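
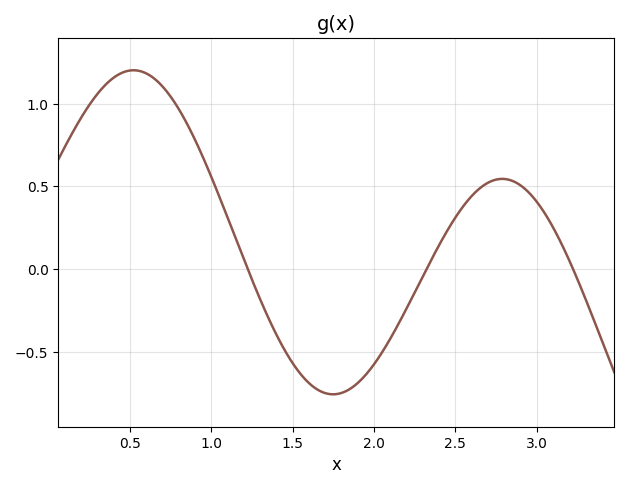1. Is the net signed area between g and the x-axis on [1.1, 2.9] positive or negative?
negative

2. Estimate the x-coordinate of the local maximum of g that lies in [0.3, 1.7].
0.5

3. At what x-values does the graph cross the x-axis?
1.2, 2.3, 3.2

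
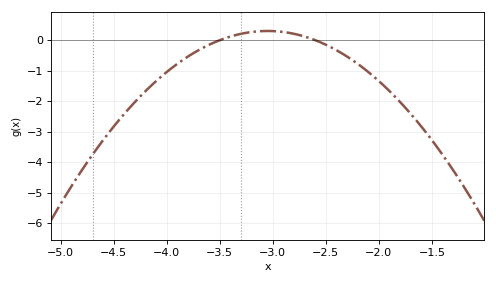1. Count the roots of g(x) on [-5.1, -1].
2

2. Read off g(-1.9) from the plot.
-1.67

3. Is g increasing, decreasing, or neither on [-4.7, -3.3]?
increasing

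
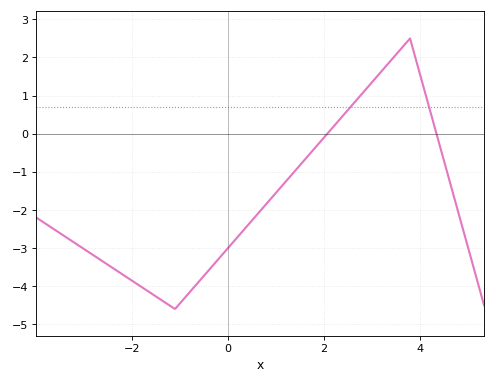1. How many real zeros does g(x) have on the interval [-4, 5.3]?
2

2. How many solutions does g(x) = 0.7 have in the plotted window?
2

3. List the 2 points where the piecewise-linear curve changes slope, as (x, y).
(-1.1, -4.6); (3.8, 2.5)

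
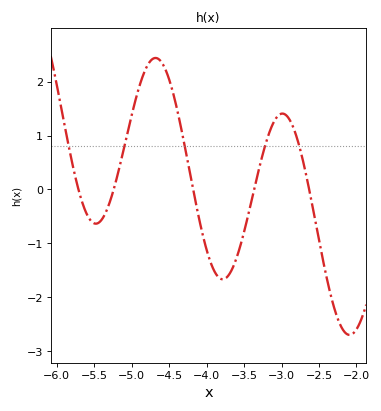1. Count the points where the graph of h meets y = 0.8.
5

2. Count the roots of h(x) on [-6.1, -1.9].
5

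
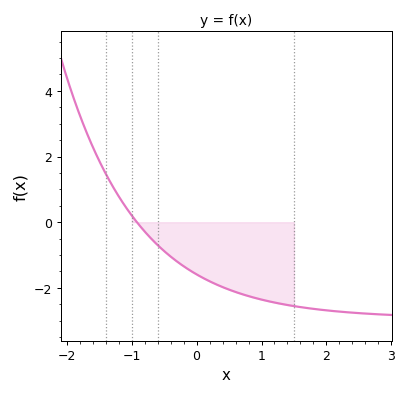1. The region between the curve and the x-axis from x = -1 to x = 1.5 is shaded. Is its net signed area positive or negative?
negative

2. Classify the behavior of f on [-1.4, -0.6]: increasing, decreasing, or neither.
decreasing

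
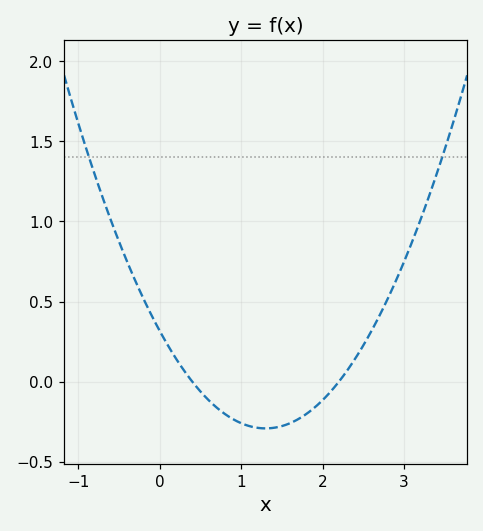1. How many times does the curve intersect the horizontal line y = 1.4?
2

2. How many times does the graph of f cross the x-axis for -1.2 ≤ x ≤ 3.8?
2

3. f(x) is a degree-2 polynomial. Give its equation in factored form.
y = 0.36(x - 0.4)(x - 2.2)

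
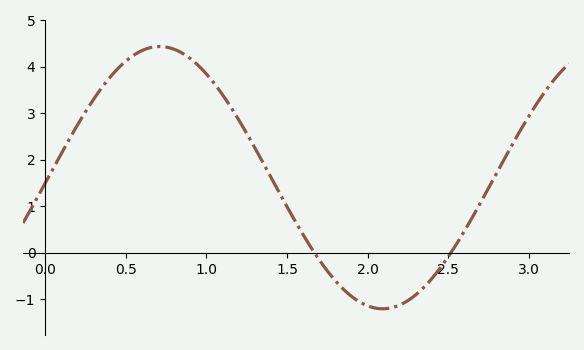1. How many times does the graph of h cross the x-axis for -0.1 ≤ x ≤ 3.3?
2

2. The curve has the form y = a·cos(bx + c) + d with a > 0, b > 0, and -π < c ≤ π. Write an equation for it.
y = 2.82cos(2.3x - 1.6) + 1.62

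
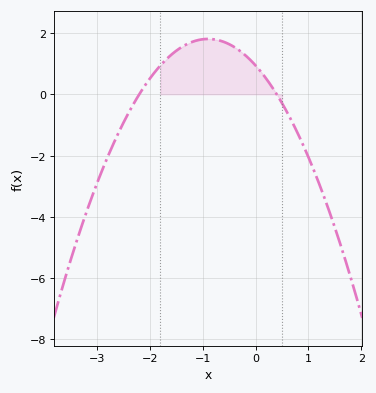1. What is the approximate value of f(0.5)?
-0.289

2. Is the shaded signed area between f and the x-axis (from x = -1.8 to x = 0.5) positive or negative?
positive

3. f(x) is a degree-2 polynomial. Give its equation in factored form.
y = -1.07(x + 2.2)(x - 0.4)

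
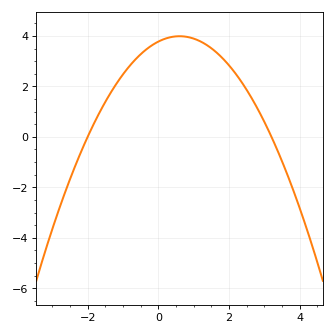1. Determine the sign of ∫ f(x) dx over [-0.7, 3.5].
positive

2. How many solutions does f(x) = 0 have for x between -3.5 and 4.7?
2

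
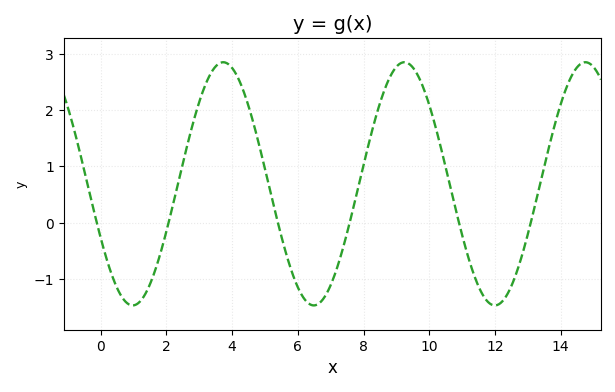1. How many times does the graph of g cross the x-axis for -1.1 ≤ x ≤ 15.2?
6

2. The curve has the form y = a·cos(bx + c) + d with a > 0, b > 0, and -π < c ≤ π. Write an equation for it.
y = 2.16cos(1.14x + 2.03) + 0.69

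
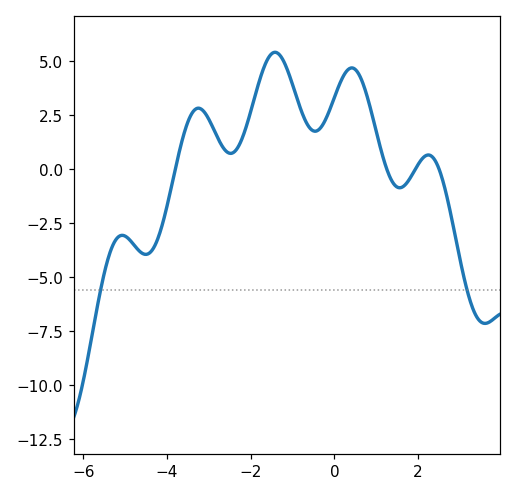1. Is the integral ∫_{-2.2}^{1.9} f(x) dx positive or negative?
positive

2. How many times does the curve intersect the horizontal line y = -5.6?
2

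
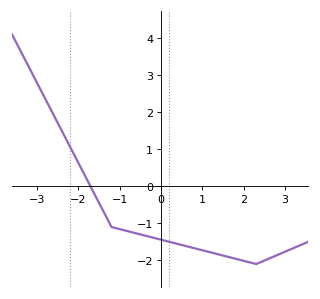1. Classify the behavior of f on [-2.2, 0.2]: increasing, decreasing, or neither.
decreasing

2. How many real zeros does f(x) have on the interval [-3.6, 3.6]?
1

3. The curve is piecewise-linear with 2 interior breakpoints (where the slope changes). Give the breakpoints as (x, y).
(-1.2, -1.1); (2.3, -2.1)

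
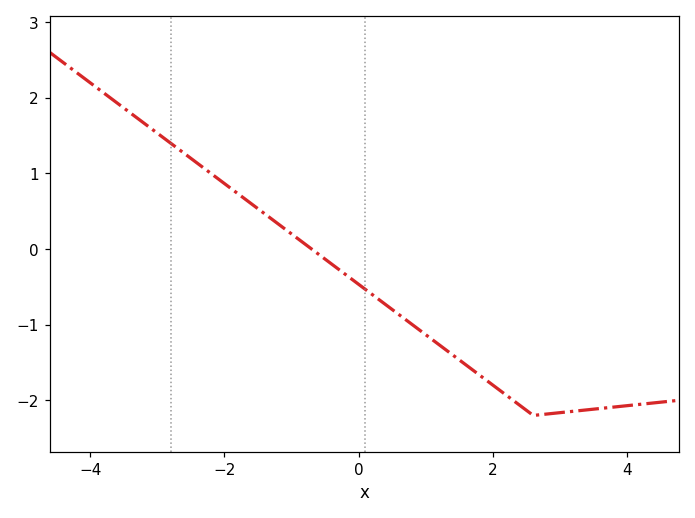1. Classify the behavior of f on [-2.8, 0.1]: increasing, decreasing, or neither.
decreasing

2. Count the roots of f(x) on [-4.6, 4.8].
1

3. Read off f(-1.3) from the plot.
0.399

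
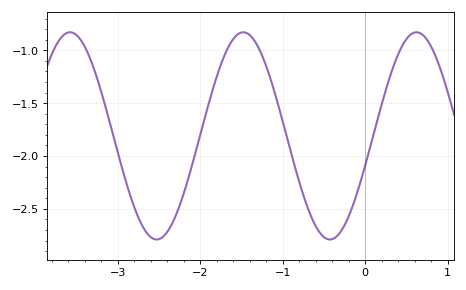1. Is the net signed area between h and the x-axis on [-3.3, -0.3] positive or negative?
negative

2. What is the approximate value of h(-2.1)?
-2.1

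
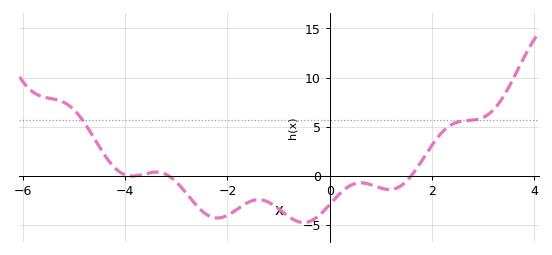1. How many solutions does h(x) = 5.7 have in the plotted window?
2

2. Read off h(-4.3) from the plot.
1.42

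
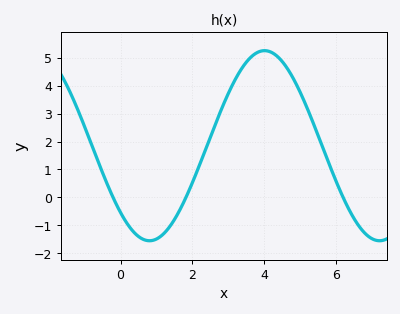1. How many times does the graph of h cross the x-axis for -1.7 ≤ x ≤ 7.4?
3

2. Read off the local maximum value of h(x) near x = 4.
5.2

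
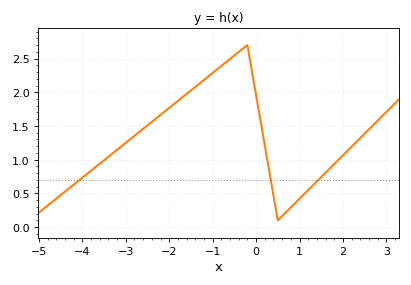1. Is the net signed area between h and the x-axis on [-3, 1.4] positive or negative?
positive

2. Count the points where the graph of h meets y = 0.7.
3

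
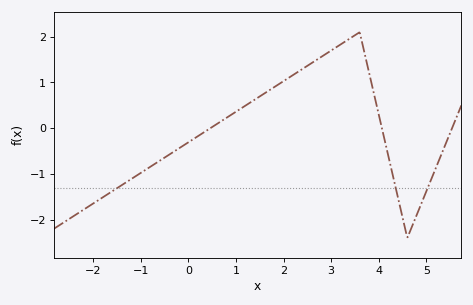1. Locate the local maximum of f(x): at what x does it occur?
3.6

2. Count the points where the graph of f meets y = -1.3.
3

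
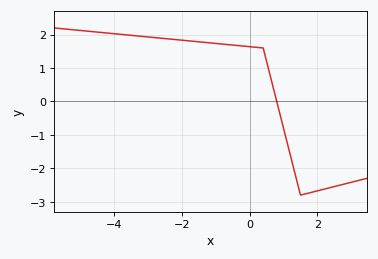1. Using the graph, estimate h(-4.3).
2.06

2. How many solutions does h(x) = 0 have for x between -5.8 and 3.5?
1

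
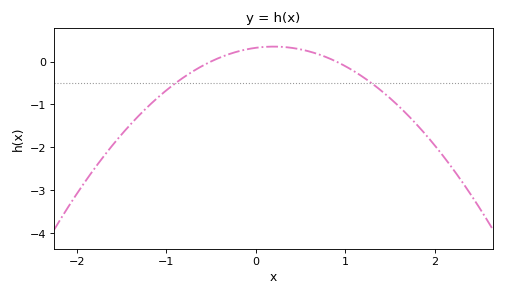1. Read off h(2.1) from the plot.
-2.2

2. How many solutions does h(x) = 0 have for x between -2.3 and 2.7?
2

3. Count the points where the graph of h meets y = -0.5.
2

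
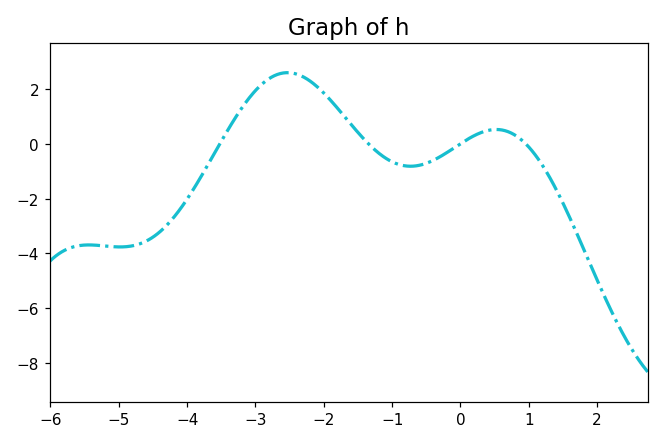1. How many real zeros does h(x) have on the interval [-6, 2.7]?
4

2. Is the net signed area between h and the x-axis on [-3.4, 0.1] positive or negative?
positive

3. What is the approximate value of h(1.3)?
-1.2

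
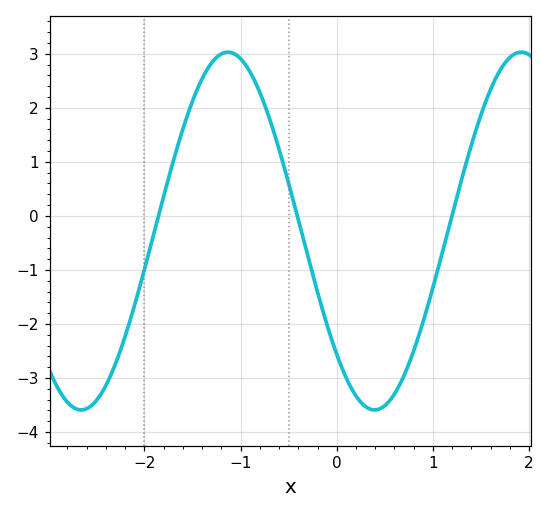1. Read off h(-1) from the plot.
2.91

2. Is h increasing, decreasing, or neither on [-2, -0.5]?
neither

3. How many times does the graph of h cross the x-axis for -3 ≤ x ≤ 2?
3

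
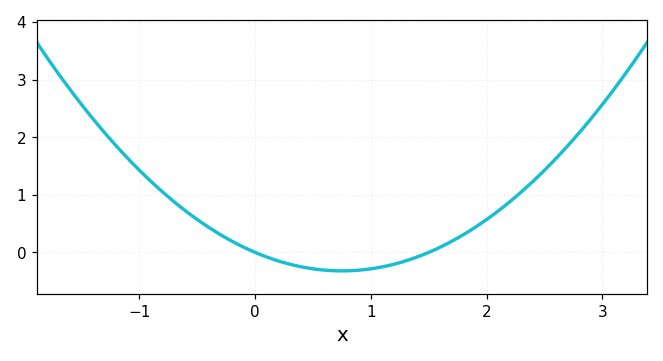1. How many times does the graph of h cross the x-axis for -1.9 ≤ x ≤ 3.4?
2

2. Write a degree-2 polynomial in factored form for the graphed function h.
y = 0.57(x - 0)(x - 1.5)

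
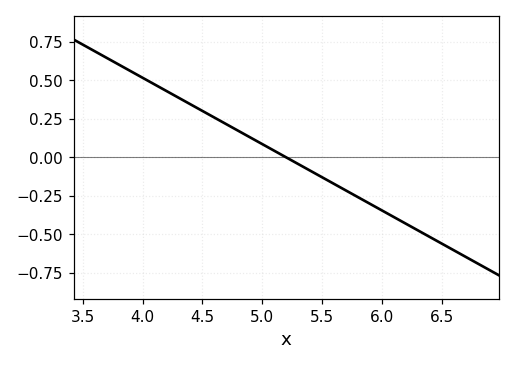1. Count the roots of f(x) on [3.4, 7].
1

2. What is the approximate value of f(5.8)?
-0.26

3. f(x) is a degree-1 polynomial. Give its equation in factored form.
y = -0.43(x - 5.2)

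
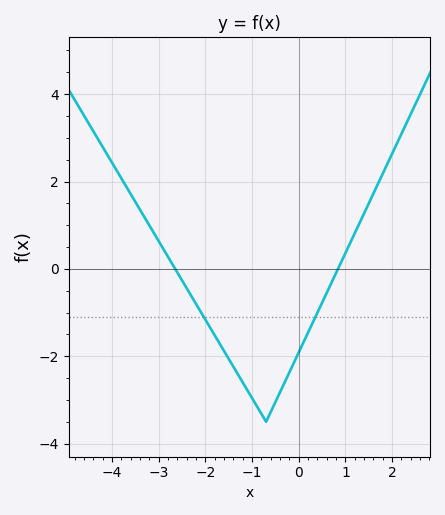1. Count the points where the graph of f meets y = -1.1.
2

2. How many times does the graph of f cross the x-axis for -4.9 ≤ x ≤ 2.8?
2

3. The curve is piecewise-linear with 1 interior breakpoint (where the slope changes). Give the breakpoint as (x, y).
(-0.7, -3.5)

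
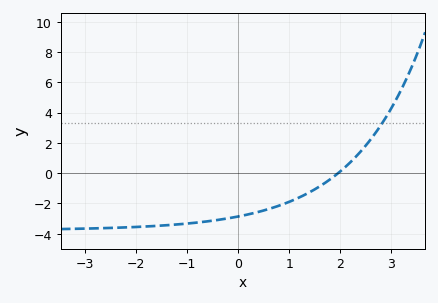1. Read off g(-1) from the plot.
-3.4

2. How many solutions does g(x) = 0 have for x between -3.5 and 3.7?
1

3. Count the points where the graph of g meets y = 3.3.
1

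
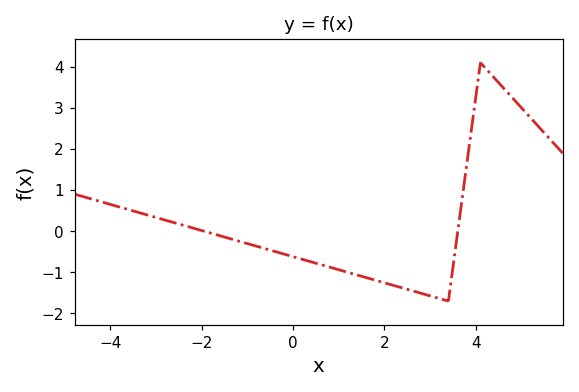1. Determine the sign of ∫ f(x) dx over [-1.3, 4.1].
negative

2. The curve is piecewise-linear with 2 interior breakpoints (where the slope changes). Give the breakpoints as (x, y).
(3.4, -1.7); (4.1, 4.1)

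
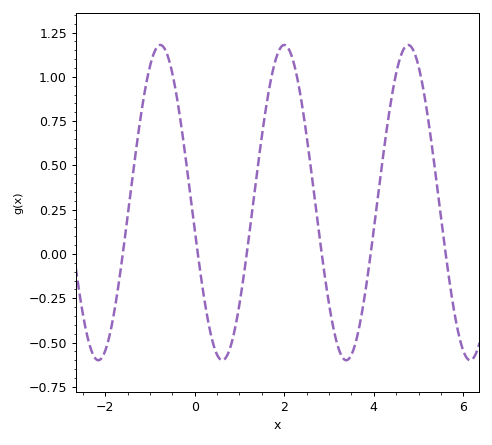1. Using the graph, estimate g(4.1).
0.337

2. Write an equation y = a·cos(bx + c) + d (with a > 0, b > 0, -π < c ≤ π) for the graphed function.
y = 0.89cos(2.27x + 1.74) + 0.29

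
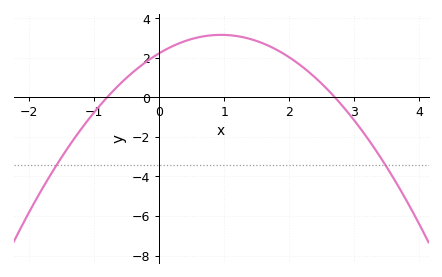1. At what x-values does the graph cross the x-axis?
-0.8, 2.7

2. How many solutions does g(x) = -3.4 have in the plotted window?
2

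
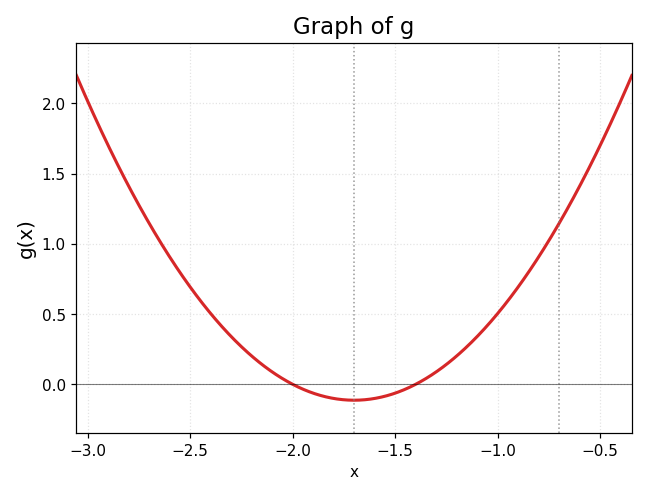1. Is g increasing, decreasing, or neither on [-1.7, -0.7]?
increasing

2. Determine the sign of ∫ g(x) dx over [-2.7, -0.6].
positive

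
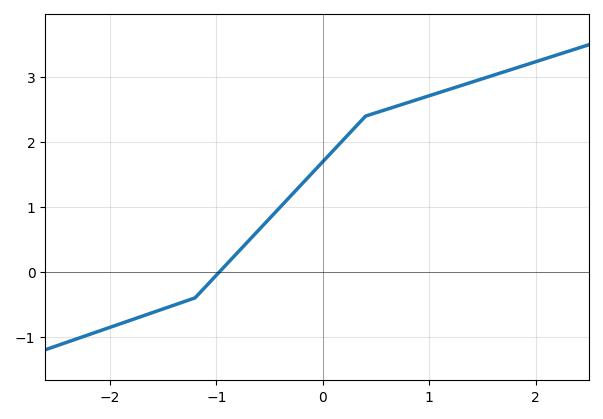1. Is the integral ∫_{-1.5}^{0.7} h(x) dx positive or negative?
positive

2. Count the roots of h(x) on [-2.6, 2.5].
1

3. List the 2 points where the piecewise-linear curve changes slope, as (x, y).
(-1.2, -0.4); (0.4, 2.4)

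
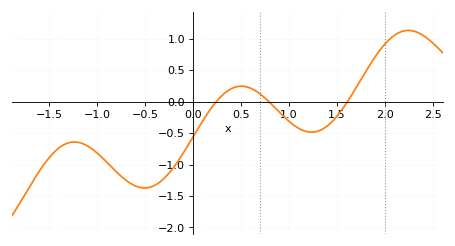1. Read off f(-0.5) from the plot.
-1.37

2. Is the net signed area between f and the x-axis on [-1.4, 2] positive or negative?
negative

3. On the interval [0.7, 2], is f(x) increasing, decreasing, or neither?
neither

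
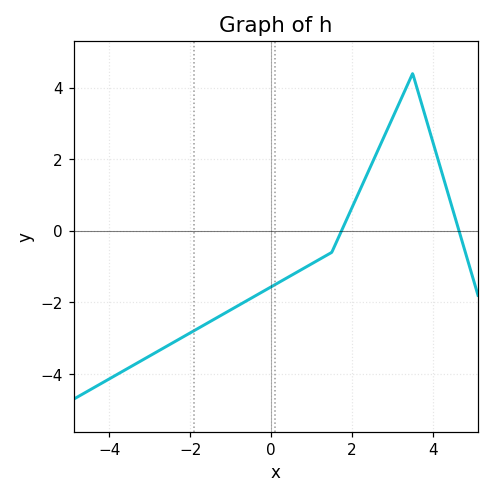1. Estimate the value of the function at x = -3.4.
-3.75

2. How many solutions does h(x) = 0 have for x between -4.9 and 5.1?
2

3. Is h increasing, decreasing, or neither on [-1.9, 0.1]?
increasing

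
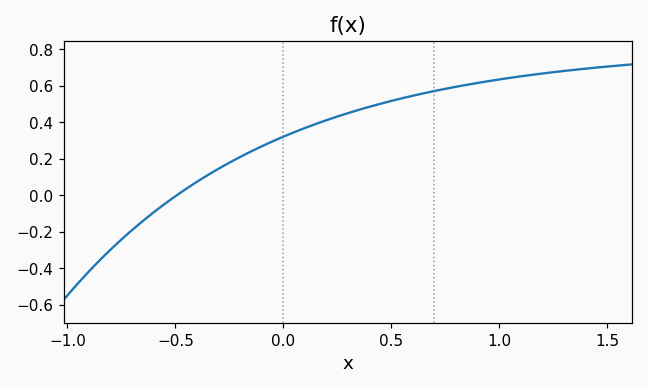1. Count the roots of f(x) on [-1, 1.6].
1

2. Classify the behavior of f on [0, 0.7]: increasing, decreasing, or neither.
increasing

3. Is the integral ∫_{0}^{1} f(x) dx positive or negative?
positive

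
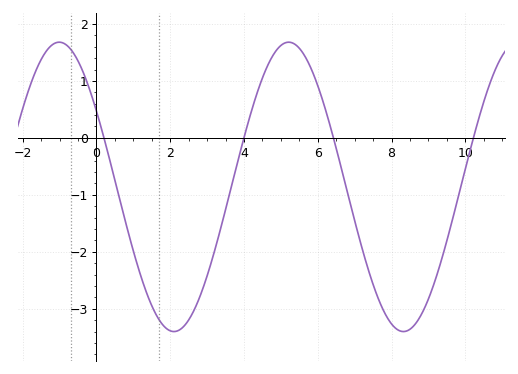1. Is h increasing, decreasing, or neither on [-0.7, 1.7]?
decreasing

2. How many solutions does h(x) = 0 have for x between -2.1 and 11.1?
4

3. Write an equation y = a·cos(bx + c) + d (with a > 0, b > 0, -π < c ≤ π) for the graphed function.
y = 2.54cos(1.01x + 1.02) - 0.86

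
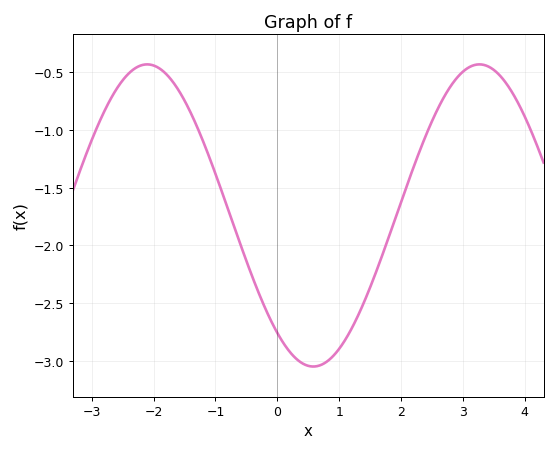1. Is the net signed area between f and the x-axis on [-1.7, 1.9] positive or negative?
negative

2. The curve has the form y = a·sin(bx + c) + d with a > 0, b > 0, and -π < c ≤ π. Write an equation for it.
y = 1.31sin(1.2x - 2.3) - 1.74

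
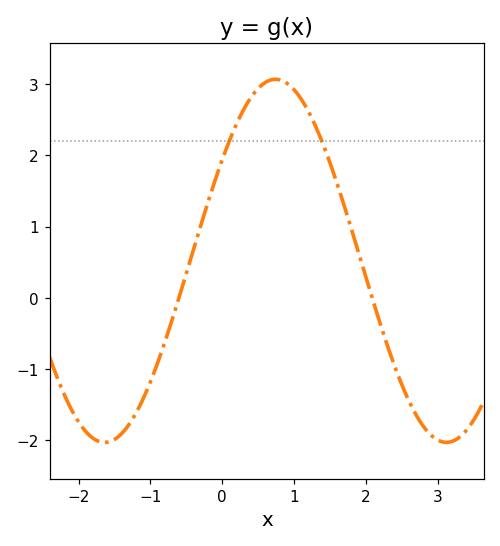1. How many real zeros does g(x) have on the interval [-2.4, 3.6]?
2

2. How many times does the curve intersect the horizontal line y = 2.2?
2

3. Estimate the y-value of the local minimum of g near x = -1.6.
-2.03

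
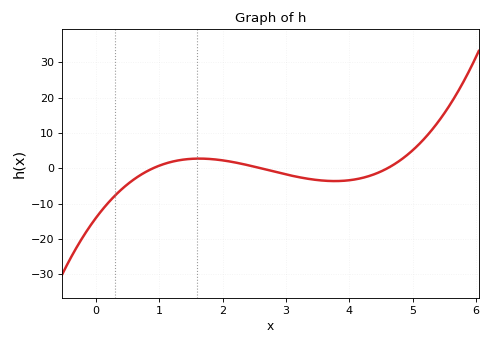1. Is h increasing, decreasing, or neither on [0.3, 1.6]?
increasing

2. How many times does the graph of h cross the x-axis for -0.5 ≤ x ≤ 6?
3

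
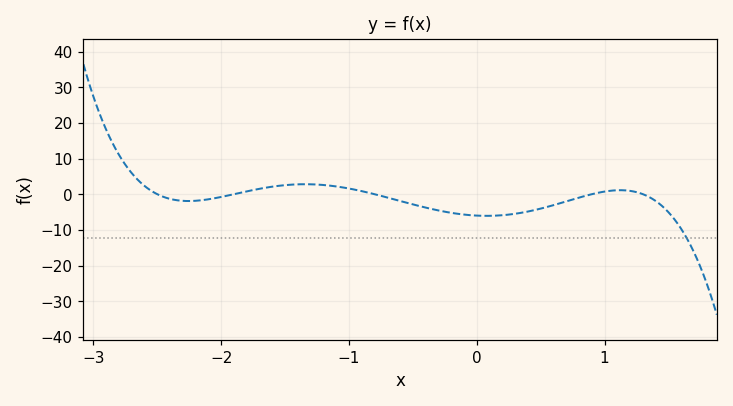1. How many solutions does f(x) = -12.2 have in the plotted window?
1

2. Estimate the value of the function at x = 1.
1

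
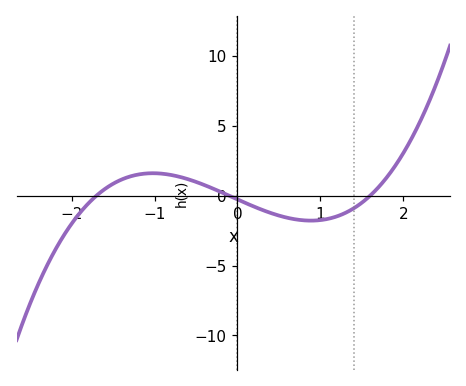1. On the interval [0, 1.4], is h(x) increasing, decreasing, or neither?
neither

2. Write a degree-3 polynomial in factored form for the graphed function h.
y = 0.98(x + 1.7)(x + 0.1)(x - 1.6)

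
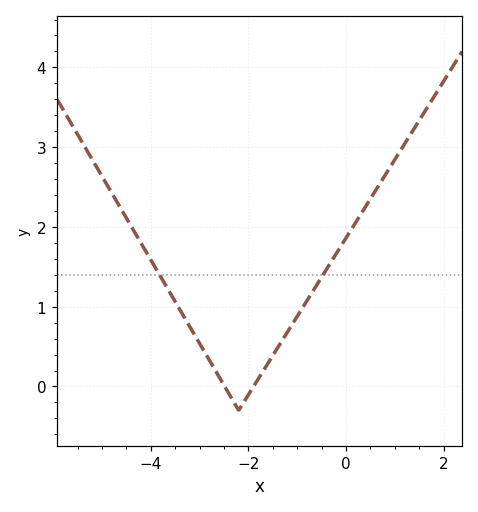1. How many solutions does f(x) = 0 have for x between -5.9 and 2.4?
2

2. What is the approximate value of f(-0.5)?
1.4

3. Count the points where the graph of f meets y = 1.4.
2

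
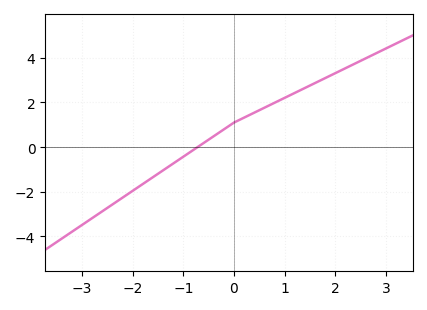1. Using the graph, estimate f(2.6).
4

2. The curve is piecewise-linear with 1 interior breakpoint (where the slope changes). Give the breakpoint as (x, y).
(0, 1.1)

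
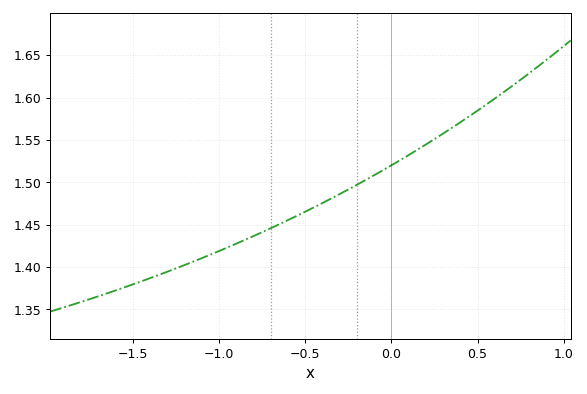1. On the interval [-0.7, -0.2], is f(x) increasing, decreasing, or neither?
increasing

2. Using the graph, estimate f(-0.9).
1.43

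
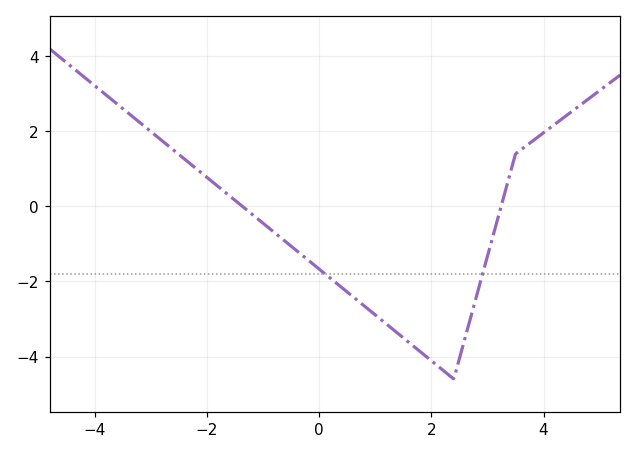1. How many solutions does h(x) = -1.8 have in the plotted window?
2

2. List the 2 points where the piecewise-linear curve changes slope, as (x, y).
(2.4, -4.6); (3.5, 1.4)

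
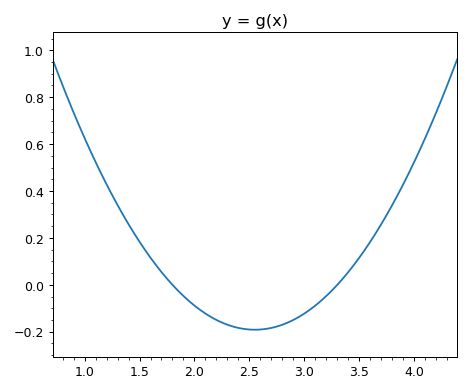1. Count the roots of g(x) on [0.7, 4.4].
2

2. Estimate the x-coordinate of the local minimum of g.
2.55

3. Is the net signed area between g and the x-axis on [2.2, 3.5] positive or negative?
negative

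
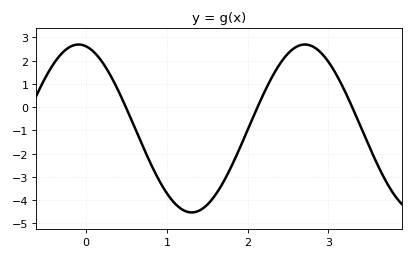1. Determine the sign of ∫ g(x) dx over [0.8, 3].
negative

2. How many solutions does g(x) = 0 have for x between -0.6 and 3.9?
3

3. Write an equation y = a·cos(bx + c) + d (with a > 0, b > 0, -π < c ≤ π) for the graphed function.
y = 3.61cos(2.2x + 0.21) - 0.92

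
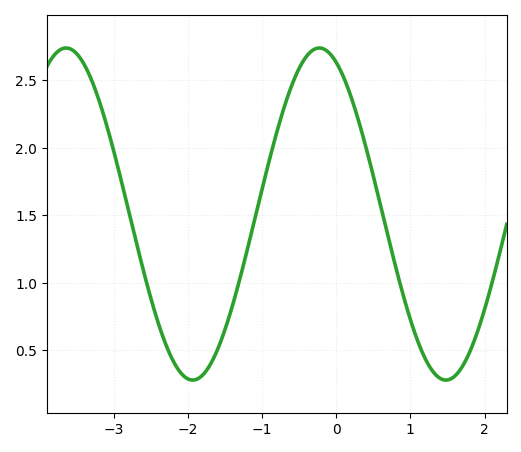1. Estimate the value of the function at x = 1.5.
0.281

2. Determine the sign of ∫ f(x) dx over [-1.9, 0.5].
positive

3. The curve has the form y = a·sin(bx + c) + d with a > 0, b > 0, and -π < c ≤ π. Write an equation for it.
y = 1.23sin(1.84x + 1.99) + 1.51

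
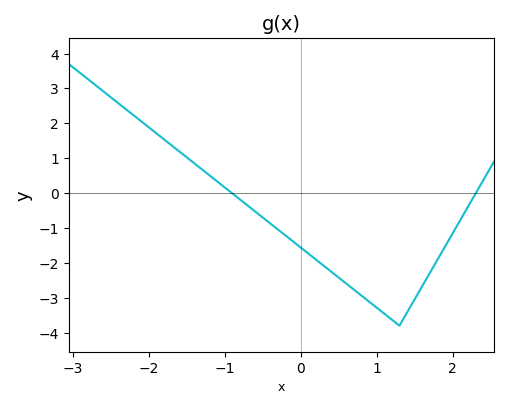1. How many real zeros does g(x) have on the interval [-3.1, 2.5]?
2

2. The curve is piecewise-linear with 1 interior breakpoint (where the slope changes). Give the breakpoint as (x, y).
(1.3, -3.8)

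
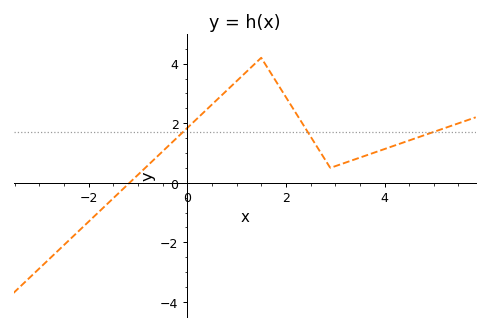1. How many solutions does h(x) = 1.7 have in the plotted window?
3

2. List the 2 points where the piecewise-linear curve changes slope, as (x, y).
(1.5, 4.2); (2.9, 0.5)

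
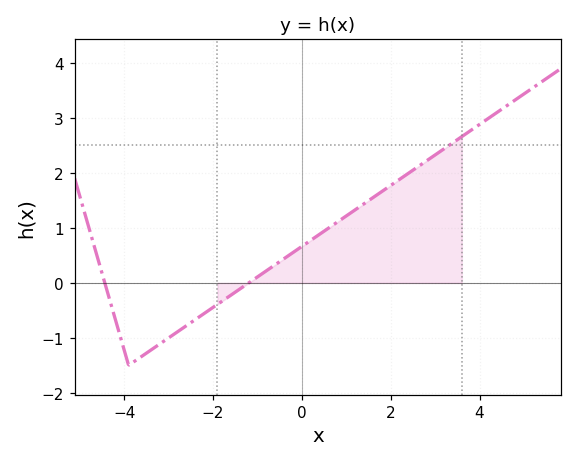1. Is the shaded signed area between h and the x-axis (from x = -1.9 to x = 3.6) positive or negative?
positive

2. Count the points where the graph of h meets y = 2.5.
1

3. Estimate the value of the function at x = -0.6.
0.33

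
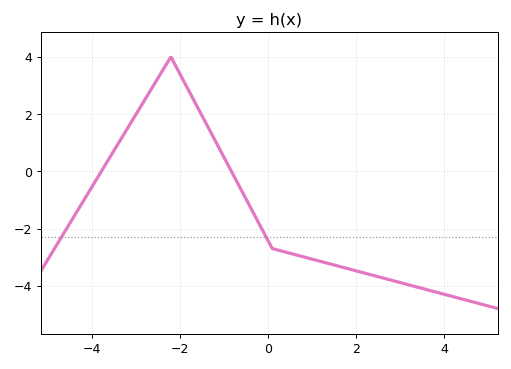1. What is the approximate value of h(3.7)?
-4.17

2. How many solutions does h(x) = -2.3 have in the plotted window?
2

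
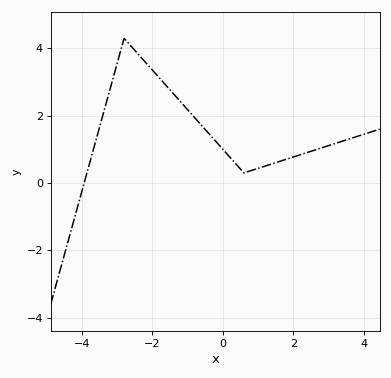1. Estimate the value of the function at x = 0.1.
0.888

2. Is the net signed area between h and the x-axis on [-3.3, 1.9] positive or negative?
positive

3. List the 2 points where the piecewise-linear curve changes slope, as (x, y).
(-2.8, 4.3); (0.6, 0.3)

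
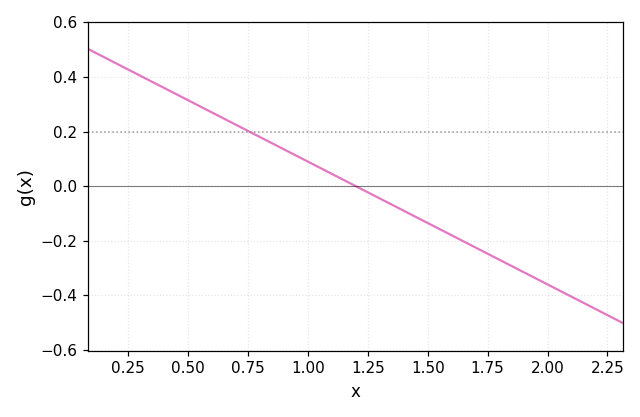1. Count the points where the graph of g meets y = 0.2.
1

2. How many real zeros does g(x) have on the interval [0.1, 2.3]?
1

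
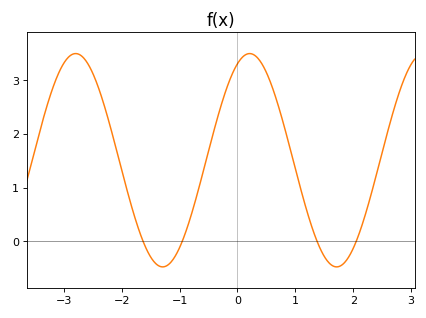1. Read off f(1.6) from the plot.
-0.424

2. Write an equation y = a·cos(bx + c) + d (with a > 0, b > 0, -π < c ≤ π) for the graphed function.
y = 1.99cos(2.09x - 0.44) + 1.51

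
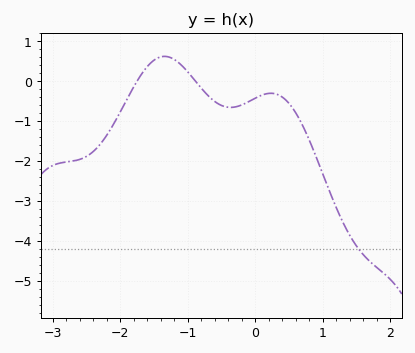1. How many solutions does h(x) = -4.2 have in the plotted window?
1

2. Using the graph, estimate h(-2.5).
-1.9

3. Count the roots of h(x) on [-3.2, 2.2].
2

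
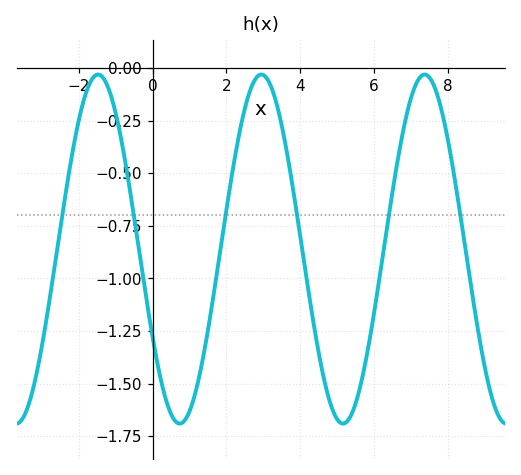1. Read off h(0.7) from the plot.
-1.69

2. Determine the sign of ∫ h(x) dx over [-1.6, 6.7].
negative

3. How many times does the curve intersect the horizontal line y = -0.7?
6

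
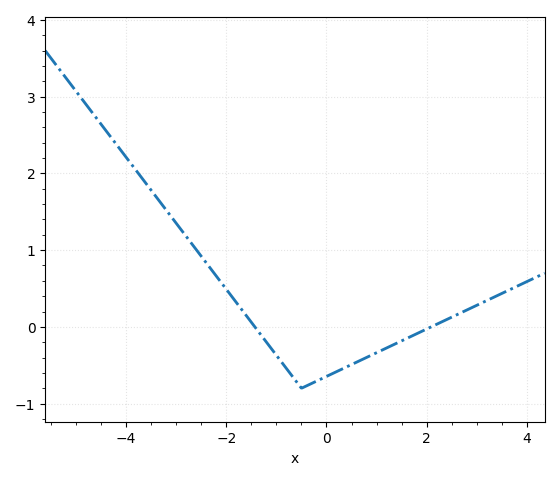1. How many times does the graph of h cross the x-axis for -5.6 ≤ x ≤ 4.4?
2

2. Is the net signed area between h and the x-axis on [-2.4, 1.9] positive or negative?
negative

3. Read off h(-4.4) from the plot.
2.55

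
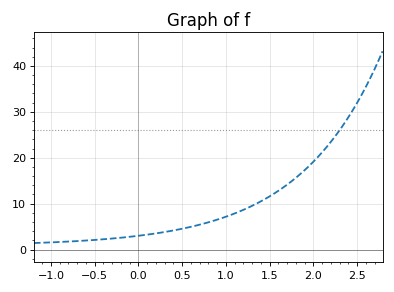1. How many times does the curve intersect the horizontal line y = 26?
1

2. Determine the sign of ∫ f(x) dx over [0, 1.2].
positive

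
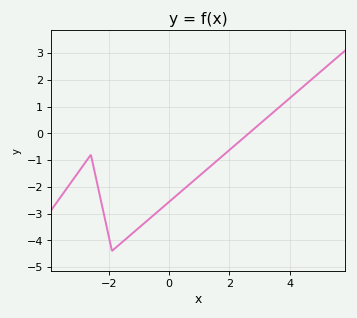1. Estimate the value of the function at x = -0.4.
-2.9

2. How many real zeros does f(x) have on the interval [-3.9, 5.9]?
1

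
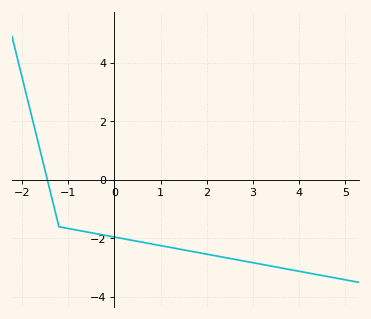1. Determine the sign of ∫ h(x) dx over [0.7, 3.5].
negative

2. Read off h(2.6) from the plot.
-2.71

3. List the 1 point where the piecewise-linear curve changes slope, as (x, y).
(-1.2, -1.6)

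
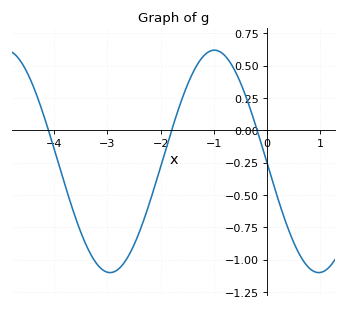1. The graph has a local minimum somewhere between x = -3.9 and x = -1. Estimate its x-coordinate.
-3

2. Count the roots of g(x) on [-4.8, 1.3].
3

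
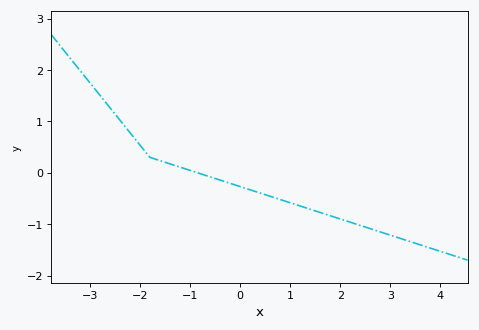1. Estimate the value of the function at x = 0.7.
-0.5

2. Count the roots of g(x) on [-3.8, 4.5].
1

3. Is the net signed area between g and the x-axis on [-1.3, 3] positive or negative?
negative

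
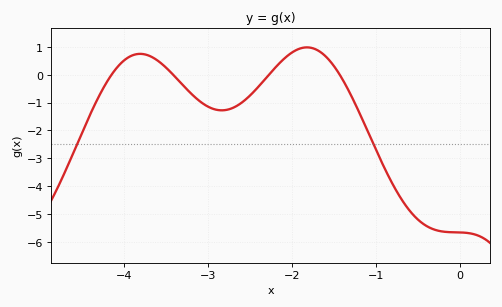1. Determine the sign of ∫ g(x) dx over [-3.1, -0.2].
negative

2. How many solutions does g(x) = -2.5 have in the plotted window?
2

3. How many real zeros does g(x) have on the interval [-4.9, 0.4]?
4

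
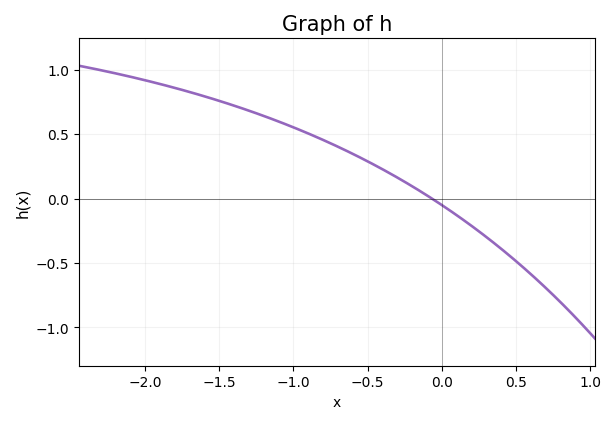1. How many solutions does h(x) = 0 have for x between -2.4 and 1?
1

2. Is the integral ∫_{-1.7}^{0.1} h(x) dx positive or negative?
positive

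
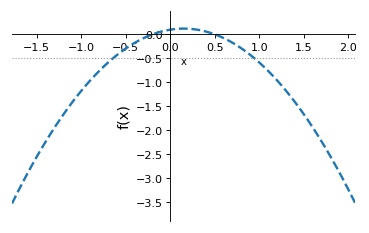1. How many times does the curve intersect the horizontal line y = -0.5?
2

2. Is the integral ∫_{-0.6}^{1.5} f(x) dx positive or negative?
negative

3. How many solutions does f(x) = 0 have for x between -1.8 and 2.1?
2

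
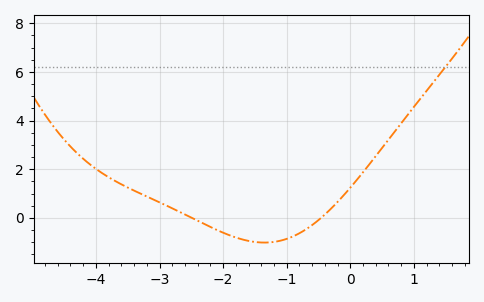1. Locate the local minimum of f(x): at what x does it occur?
-1.35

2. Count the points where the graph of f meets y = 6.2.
1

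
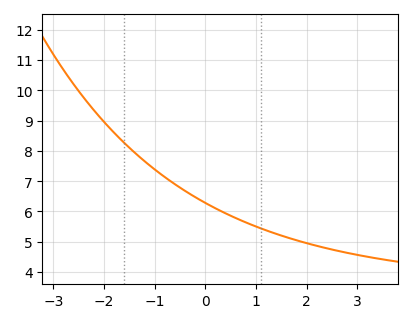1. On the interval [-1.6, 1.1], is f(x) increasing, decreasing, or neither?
decreasing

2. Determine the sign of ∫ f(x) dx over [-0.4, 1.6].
positive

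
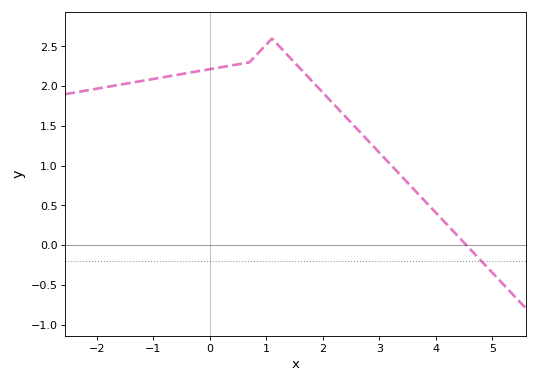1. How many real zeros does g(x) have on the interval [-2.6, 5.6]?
1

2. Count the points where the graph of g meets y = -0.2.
1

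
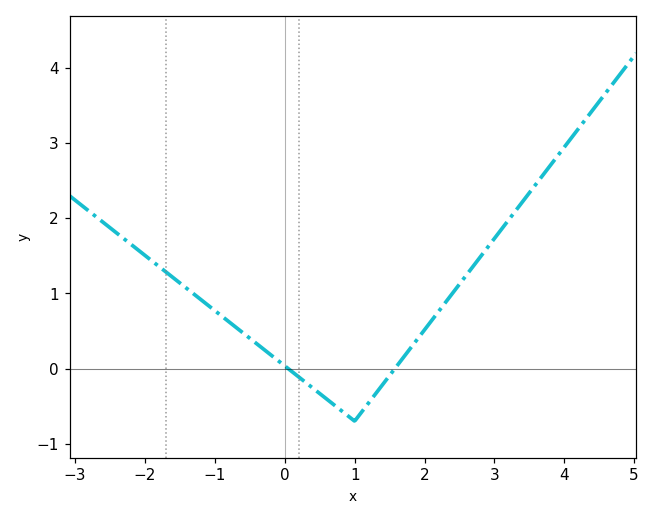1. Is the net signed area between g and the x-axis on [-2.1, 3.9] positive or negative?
positive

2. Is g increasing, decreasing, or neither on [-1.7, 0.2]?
decreasing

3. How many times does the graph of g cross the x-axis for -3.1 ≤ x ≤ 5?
2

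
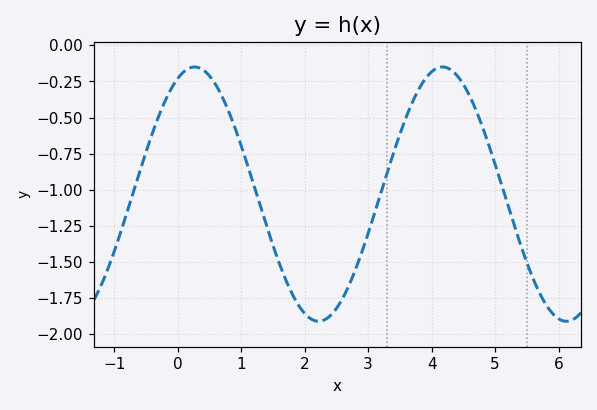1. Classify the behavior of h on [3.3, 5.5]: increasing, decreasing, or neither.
neither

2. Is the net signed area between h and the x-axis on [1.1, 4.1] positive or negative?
negative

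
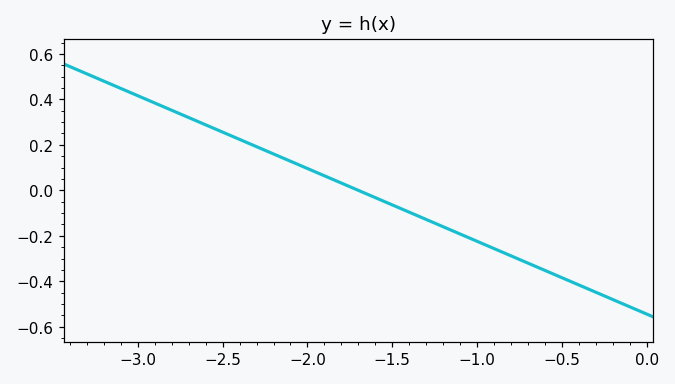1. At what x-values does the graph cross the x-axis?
-1.7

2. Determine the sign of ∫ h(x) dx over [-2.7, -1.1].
positive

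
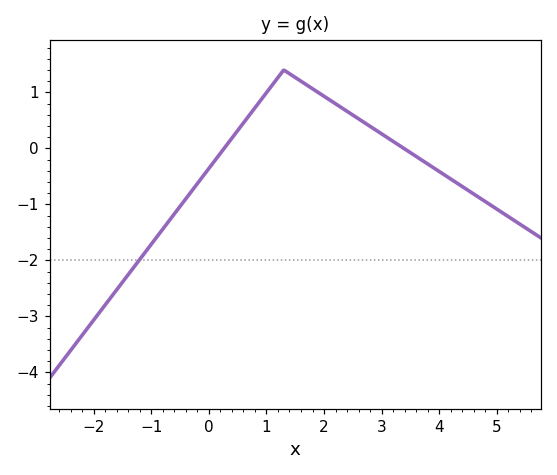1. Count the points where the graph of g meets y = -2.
1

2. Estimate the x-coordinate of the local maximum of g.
1.4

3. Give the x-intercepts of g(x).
0.2, 3.4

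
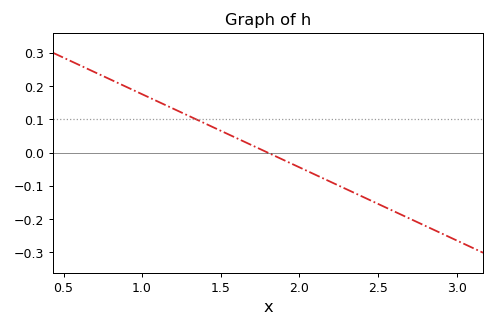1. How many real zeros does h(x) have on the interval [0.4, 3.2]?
1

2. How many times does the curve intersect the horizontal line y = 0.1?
1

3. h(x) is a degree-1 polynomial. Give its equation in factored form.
y = -0.22(x - 1.8)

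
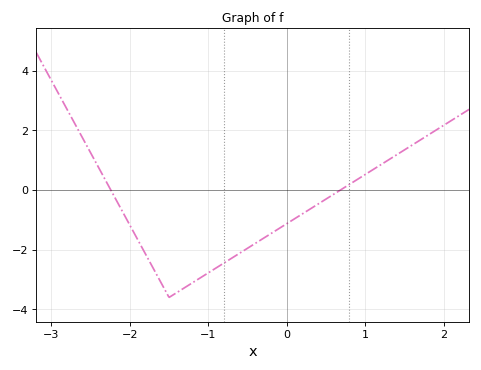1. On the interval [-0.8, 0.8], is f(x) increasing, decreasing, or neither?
increasing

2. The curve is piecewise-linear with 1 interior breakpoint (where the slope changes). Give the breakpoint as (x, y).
(-1.5, -3.6)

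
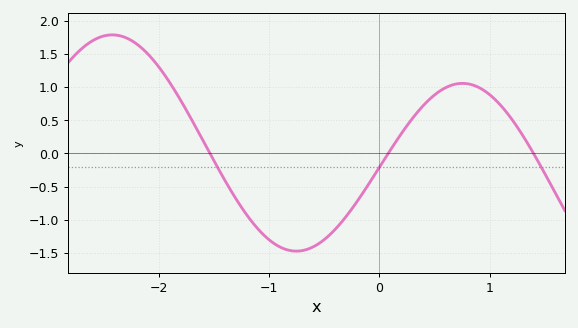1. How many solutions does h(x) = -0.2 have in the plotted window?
3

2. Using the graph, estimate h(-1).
-1.3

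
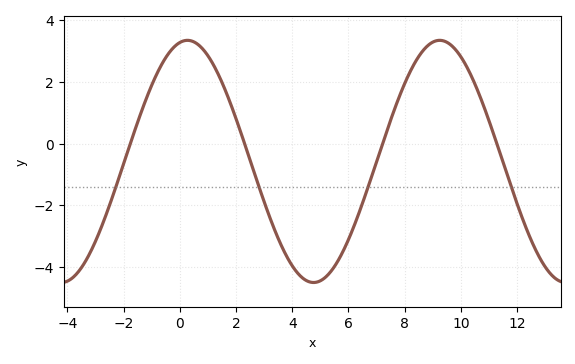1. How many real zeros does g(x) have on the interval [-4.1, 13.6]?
4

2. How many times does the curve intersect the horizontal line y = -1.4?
4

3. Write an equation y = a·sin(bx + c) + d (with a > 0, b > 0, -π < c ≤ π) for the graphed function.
y = 3.92sin(0.7x + 1.38) - 0.58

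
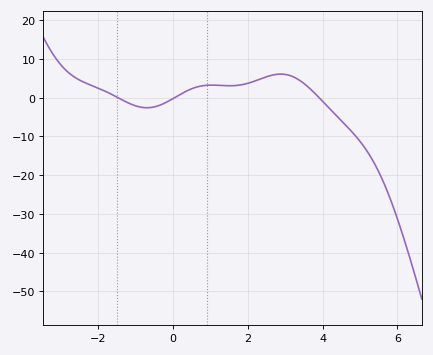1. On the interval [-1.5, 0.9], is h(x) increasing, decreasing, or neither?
neither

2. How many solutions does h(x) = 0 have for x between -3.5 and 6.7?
3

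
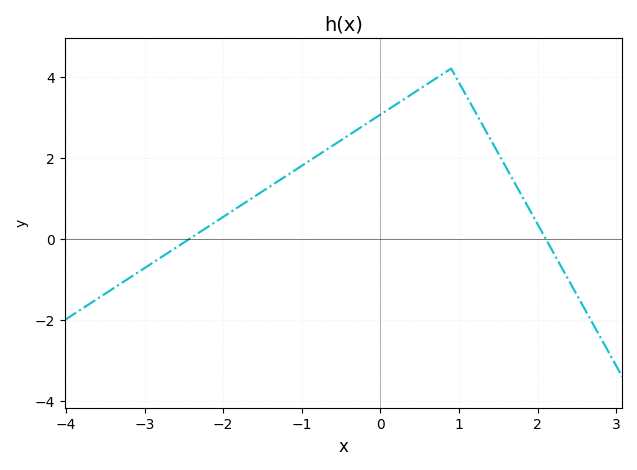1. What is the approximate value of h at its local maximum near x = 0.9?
4.2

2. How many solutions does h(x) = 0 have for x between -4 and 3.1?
2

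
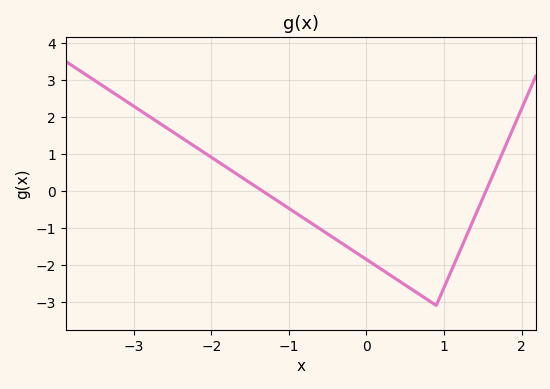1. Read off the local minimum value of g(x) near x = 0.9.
-3.1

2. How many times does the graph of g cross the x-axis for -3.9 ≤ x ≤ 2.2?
2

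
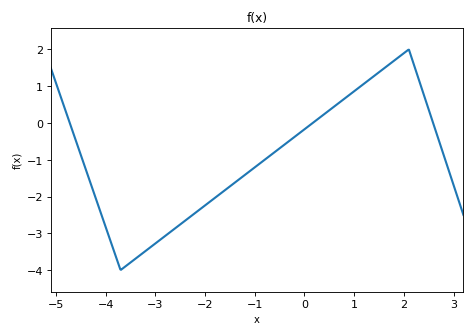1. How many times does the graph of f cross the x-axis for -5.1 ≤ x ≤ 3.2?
3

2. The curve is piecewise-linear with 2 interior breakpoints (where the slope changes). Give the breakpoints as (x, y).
(-3.7, -4); (2.1, 2)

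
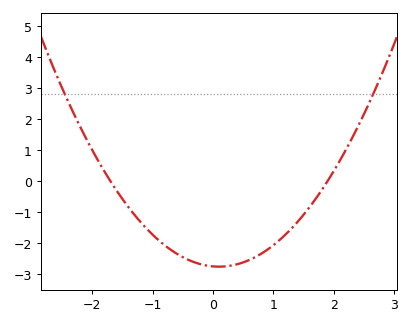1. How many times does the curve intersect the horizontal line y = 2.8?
2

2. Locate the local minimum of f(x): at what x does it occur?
0.1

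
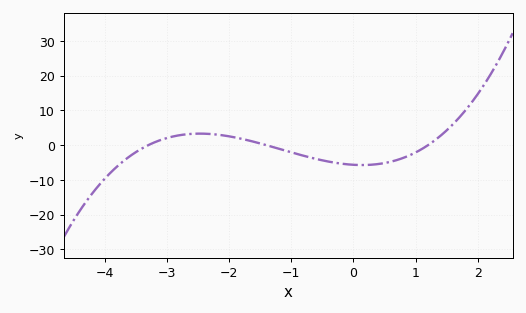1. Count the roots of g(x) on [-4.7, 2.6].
3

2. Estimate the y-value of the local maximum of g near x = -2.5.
3.32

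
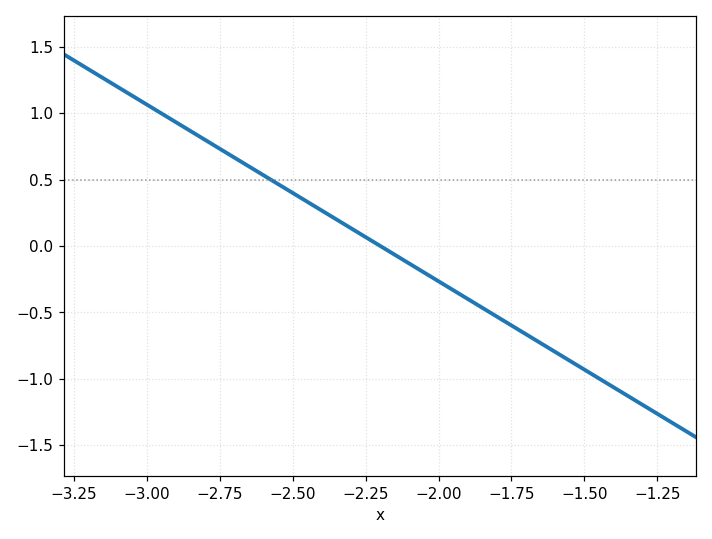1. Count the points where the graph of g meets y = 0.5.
1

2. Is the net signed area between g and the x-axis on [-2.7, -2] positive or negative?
positive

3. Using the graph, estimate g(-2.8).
0.798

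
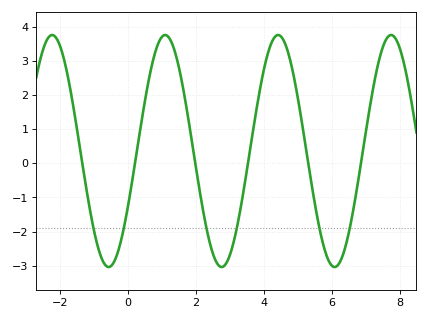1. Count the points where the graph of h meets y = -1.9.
6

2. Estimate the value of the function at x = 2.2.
-1.3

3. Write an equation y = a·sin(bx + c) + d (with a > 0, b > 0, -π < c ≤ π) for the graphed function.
y = 3.4sin(1.9x - 0.49) + 0.36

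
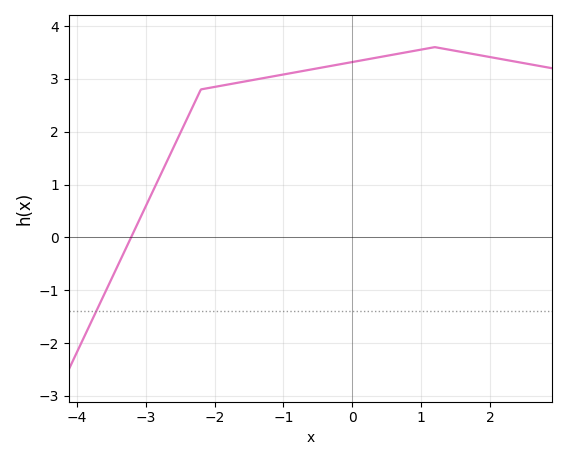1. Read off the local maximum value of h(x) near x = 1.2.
3.6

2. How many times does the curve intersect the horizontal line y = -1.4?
1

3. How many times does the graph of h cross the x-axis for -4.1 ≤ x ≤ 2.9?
1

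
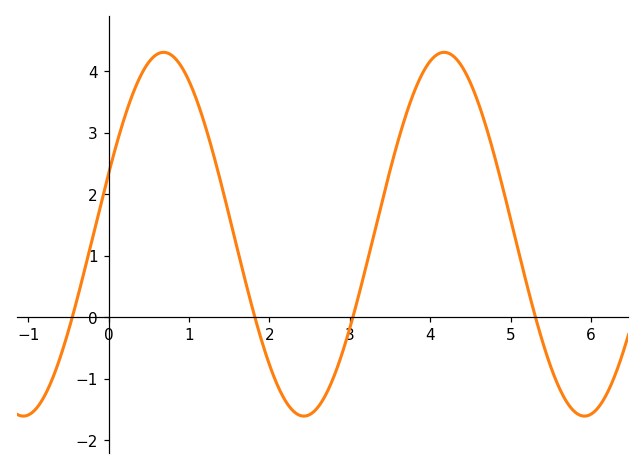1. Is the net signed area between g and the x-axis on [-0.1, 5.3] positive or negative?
positive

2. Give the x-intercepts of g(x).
-0.452, 1.82, 3.04, 5.31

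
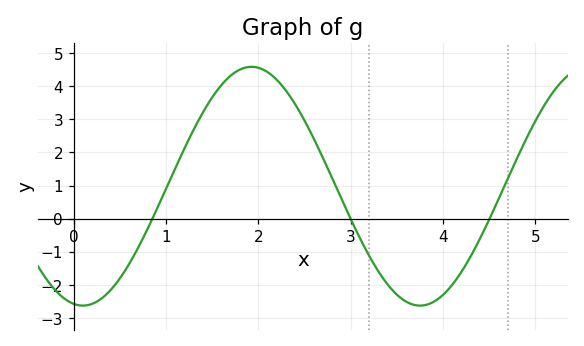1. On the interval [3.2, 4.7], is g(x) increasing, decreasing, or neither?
neither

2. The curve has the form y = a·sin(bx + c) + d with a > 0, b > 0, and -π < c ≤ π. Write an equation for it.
y = 3.61sin(1.7x - 1.7) + 0.98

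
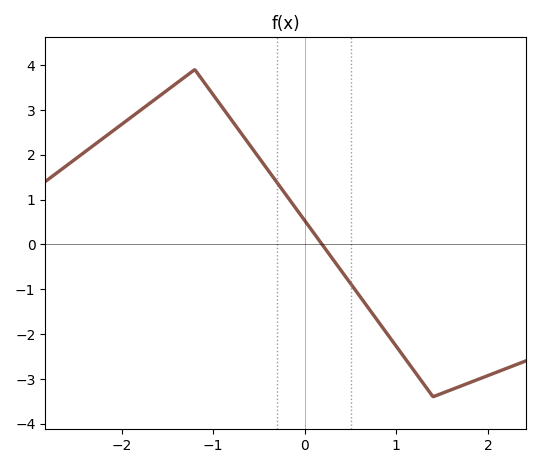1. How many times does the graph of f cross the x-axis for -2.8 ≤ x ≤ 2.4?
1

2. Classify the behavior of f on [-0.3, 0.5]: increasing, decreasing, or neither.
decreasing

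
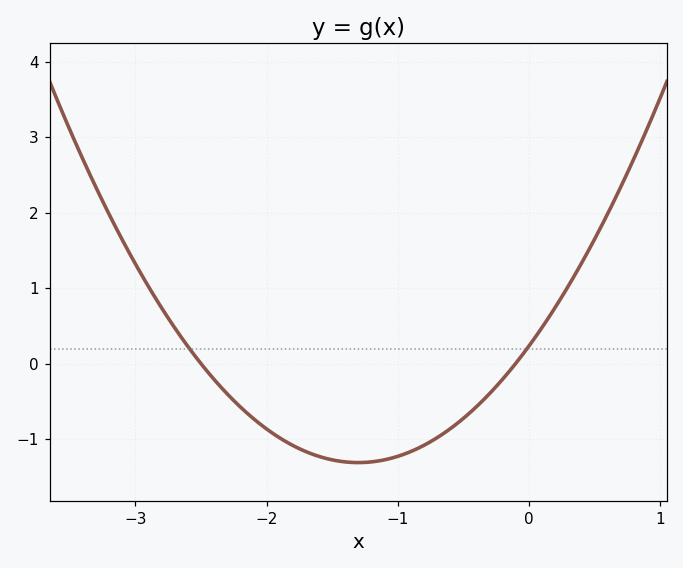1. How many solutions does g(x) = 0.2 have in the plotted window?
2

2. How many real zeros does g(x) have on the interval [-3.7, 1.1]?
2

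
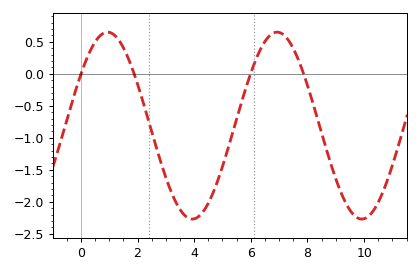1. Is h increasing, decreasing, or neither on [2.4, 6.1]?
neither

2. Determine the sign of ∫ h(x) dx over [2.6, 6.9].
negative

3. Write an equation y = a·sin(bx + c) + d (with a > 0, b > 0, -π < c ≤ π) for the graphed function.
y = 1.46sin(1.1x + 0.58) - 0.81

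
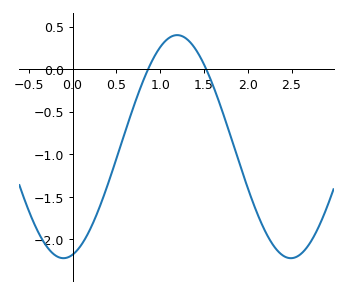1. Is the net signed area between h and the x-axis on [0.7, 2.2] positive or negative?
negative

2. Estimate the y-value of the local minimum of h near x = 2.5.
-2.2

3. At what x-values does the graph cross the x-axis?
0.85, 1.55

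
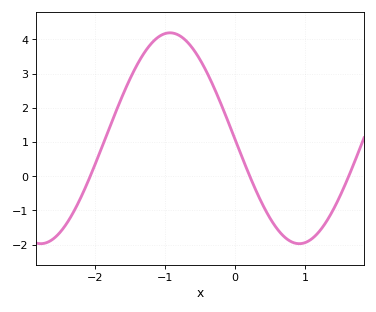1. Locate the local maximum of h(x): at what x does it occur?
-0.9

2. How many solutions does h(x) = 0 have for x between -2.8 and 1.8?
3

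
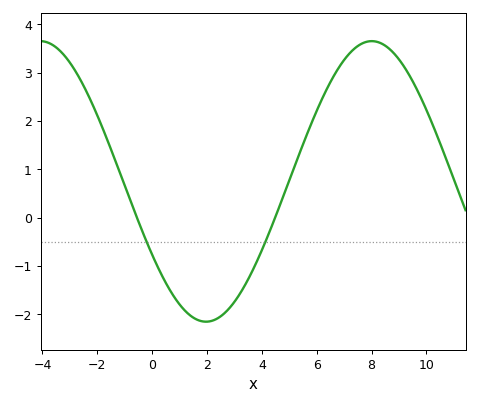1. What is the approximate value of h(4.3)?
-0.3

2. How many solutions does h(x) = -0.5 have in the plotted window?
2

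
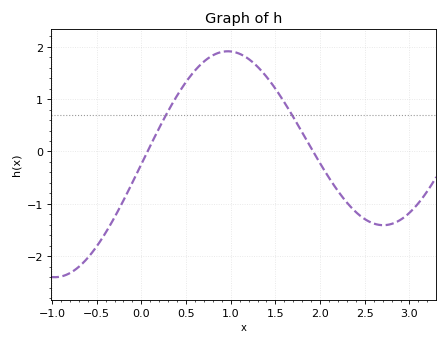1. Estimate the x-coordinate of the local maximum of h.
1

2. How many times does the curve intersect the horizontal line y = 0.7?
2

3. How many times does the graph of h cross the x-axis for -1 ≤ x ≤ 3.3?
2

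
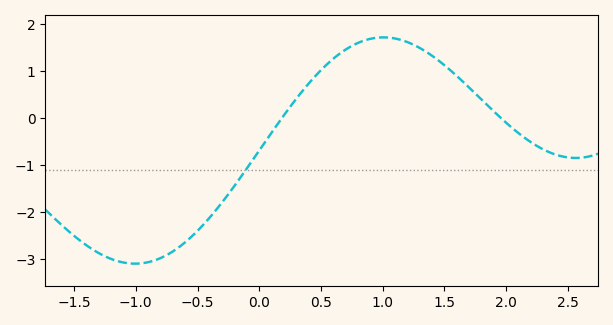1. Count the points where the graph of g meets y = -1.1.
1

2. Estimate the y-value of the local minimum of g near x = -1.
-3.1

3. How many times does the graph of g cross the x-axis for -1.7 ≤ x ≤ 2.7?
2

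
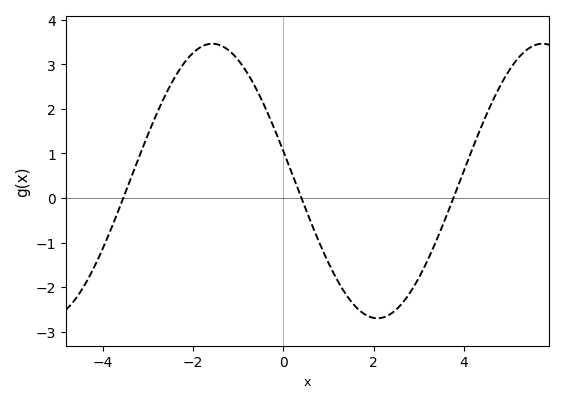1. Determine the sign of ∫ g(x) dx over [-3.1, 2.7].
positive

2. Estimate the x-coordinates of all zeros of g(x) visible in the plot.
-3.54, 0.401, 3.77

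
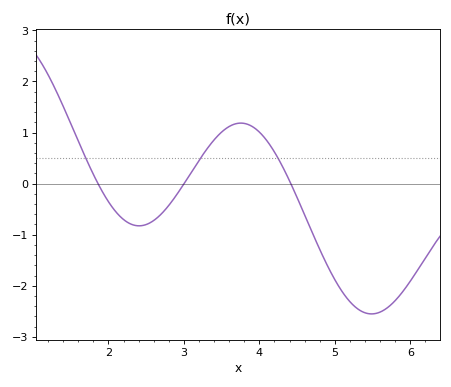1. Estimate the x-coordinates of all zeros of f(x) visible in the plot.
1.86, 3, 4.42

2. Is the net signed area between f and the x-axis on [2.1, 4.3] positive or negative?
positive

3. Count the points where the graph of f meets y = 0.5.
3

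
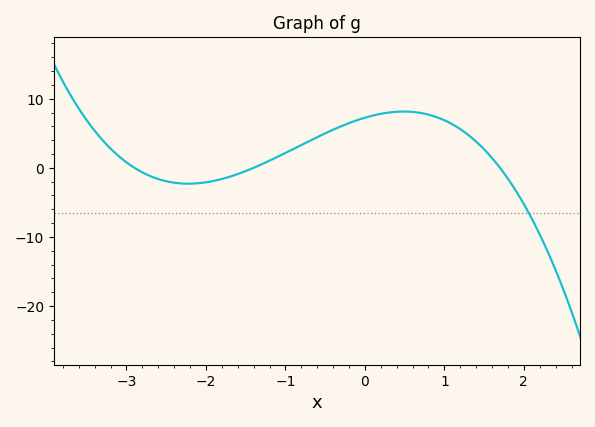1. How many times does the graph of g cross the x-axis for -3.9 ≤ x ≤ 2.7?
3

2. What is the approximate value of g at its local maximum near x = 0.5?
8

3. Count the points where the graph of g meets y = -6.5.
1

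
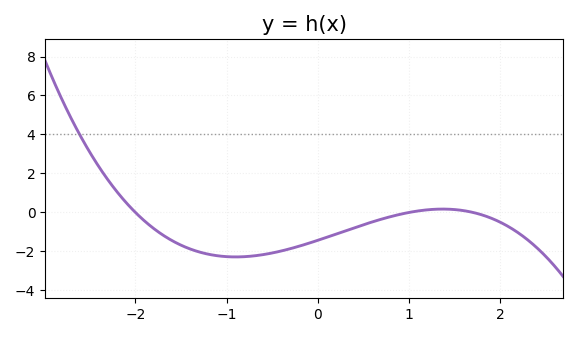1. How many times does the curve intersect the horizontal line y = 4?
1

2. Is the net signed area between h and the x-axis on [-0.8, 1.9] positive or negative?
negative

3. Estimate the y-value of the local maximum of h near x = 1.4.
0.173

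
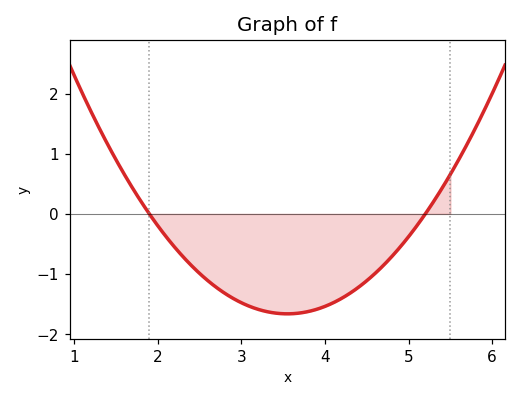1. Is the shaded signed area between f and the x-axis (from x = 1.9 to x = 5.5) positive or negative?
negative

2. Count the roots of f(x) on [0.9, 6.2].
2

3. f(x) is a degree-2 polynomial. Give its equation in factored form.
y = 0.61(x - 1.9)(x - 5.2)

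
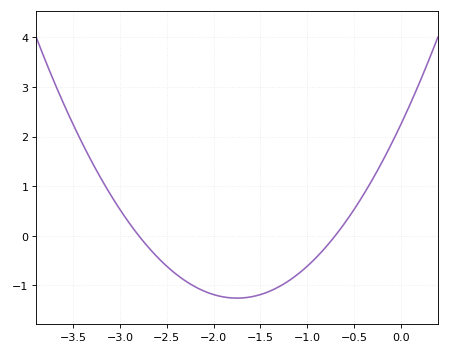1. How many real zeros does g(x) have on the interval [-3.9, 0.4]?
2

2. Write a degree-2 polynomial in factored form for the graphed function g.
y = 1.14(x + 2.8)(x + 0.7)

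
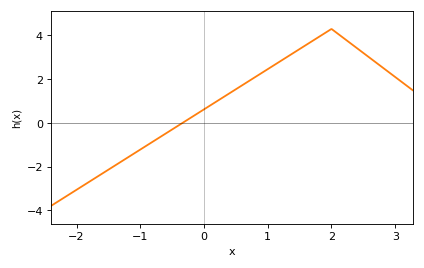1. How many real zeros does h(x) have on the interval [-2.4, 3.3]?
1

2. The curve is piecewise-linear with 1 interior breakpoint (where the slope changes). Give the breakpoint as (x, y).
(2, 4.3)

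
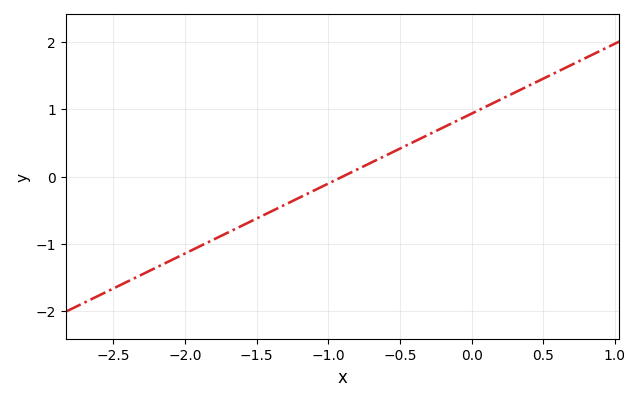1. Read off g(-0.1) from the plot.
0.8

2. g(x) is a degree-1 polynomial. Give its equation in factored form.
y = 1.04(x + 0.9)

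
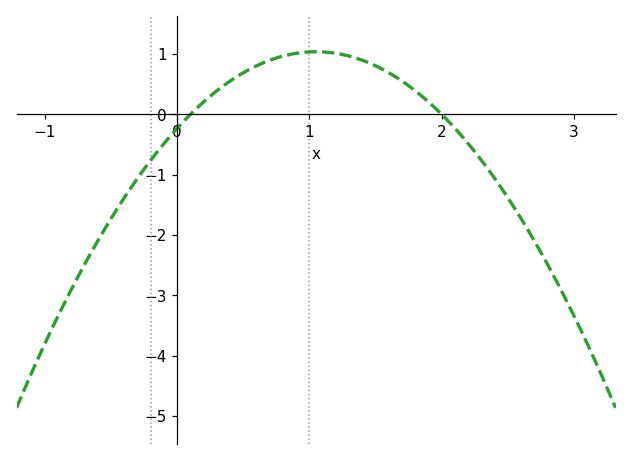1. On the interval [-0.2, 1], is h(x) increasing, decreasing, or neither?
increasing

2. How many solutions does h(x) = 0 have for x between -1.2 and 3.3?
2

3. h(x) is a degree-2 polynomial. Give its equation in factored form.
y = -1.15(x - 0.1)(x - 2)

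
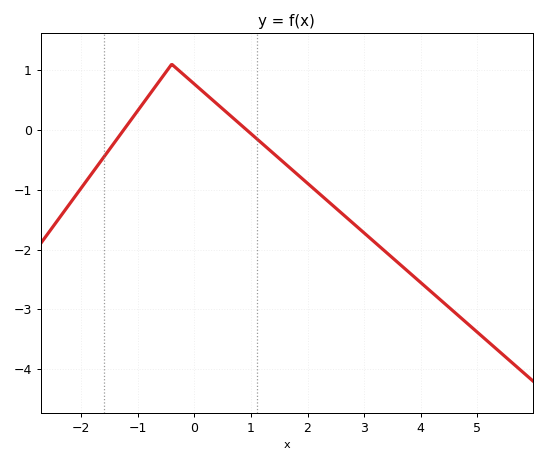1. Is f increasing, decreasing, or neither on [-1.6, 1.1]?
neither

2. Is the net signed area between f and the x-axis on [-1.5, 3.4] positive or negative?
negative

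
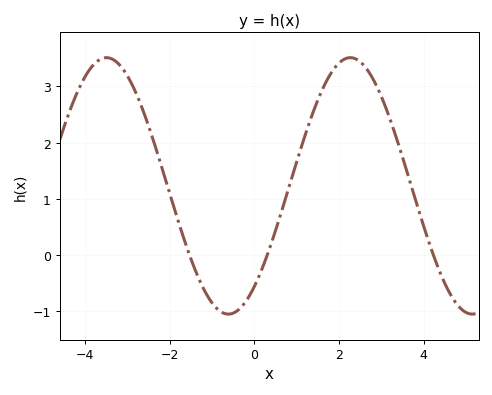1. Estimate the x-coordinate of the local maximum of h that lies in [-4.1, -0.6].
-3.5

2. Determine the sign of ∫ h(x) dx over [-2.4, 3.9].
positive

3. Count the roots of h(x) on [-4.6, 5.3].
3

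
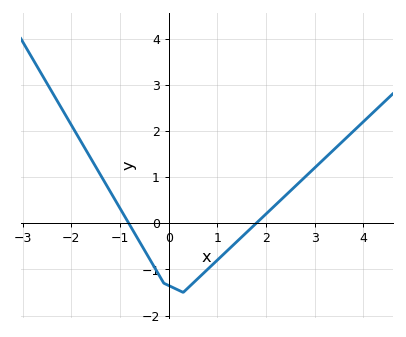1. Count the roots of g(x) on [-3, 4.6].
2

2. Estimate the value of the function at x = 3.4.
1.6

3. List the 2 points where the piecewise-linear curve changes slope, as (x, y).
(-0.1, -1.3); (0.3, -1.5)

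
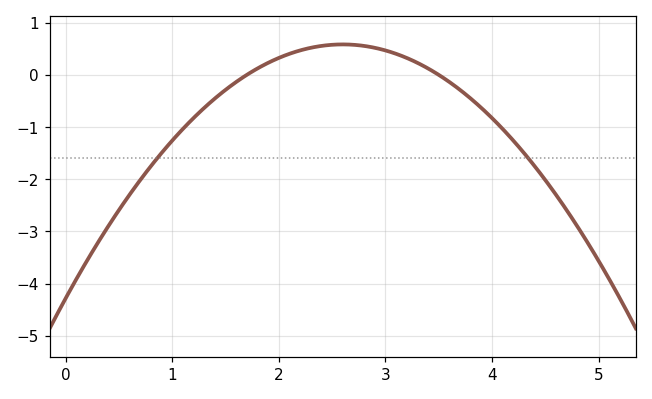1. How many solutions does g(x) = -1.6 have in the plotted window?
2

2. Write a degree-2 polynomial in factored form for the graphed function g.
y = -0.72(x - 1.7)(x - 3.5)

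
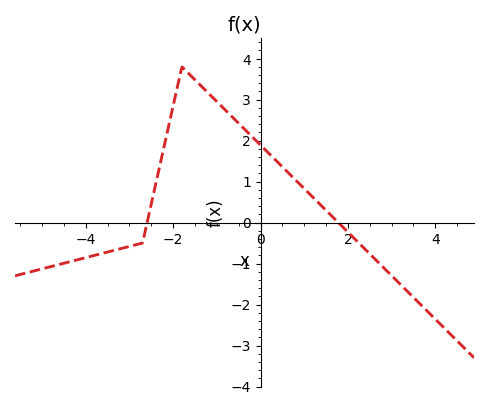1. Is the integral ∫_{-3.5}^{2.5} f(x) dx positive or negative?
positive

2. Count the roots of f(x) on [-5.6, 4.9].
2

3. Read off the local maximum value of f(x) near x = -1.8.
3.8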